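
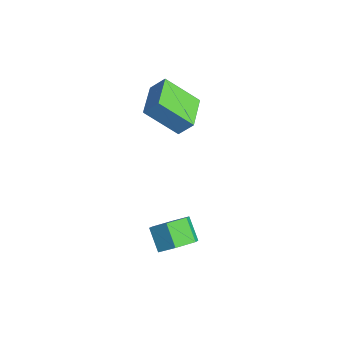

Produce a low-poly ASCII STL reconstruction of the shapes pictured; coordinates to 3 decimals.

solid 
facet normal 0.768 -0.006 -0.640
outer loop
vertex 3.525 -1.201 -2.437
vertex 2.921 -0.794 -3.166
vertex 3.452 -0.178 -2.534
endloop
endfacet
facet normal 0.636 0.118 0.763
outer loop
vertex 3.525 -1.201 -2.437
vertex 3.452 -0.178 -2.534
vertex 2.503 -1.193 -1.586
endloop
endfacet
facet normal 0.636 0.118 0.763
outer loop
vertex 2.503 -1.193 -1.586
vertex 3.452 -0.178 -2.534
vertex 2.43 -0.17 -1.683
endloop
endfacet
facet normal -0.768 0.006 0.640
outer loop
vertex 2.503 -1.193 -1.586
vertex 2.43 -0.17 -1.683
vertex 1.899 -0.786 -2.314
endloop
endfacet
facet normal 0.769 -0.007 -0.640
outer loop
vertex 3.452 -0.178 -2.534
vertex 2.921 -0.794 -3.166
vertex 2.849 0.229 -3.263
endloop
endfacet
facet normal 0.257 0.919 0.300
outer loop
vertex 3.452 -0.178 -2.534
vertex 2.849 0.229 -3.263
vertex 2.43 -0.17 -1.683
endloop
endfacet
facet normal 0.257 0.918 0.300
outer loop
vertex 2.43 -0.17 -1.683
vertex 2.849 0.229 -3.263
vertex 1.827 0.237 -2.411
endloop
endfacet
facet normal -0.768 0.007 0.640
outer loop
vertex 2.43 -0.17 -1.683
vertex 1.827 0.237 -2.411
vertex 1.899 -0.786 -2.314
endloop
endfacet
facet normal 0.768 -0.007 -0.641
outer loop
vertex 2.849 0.229 -3.263
vertex 2.921 -0.794 -3.166
vertex 2.317 -0.387 -3.894
endloop
endfacet
facet normal -0.379 0.801 -0.463
outer loop
vertex 2.849 0.229 -3.263
vertex 2.317 -0.387 -3.894
vertex 1.827 0.237 -2.411
endloop
endfacet
facet normal -0.379 0.802 -0.462
outer loop
vertex 1.827 0.237 -2.411
vertex 2.317 -0.387 -3.894
vertex 1.295 -0.379 -3.043
endloop
endfacet
facet normal -0.768 0.007 0.640
outer loop
vertex 1.827 0.237 -2.411
vertex 1.295 -0.379 -3.043
vertex 1.899 -0.786 -2.314
endloop
endfacet
facet normal 0.768 -0.006 -0.640
outer loop
vertex 2.317 -0.387 -3.894
vertex 2.921 -0.794 -3.166
vertex 2.39 -1.41 -3.797
endloop
endfacet
facet normal -0.636 -0.118 -0.763
outer loop
vertex 2.317 -0.387 -3.894
vertex 2.39 -1.41 -3.797
vertex 1.295 -0.379 -3.043
endloop
endfacet
facet normal -0.636 -0.118 -0.763
outer loop
vertex 1.295 -0.379 -3.043
vertex 2.39 -1.41 -3.797
vertex 1.368 -1.402 -2.946
endloop
endfacet
facet normal -0.768 0.006 0.640
outer loop
vertex 1.295 -0.379 -3.043
vertex 1.368 -1.402 -2.946
vertex 1.899 -0.786 -2.314
endloop
endfacet
facet normal 0.768 -0.007 -0.640
outer loop
vertex 2.39 -1.41 -3.797
vertex 2.921 -0.794 -3.166
vertex 2.993 -1.817 -3.069
endloop
endfacet
facet normal -0.257 -0.918 -0.300
outer loop
vertex 2.39 -1.41 -3.797
vertex 2.993 -1.817 -3.069
vertex 1.368 -1.402 -2.946
endloop
endfacet
facet normal -0.257 -0.919 -0.300
outer loop
vertex 1.368 -1.402 -2.946
vertex 2.993 -1.817 -3.069
vertex 1.971 -1.809 -2.217
endloop
endfacet
facet normal -0.769 0.007 0.640
outer loop
vertex 1.368 -1.402 -2.946
vertex 1.971 -1.809 -2.217
vertex 1.899 -0.786 -2.314
endloop
endfacet
facet normal 0.768 -0.007 -0.640
outer loop
vertex 2.993 -1.817 -3.069
vertex 2.921 -0.794 -3.166
vertex 3.525 -1.201 -2.437
endloop
endfacet
facet normal 0.379 -0.802 0.462
outer loop
vertex 2.993 -1.817 -3.069
vertex 3.525 -1.201 -2.437
vertex 1.971 -1.809 -2.217
endloop
endfacet
facet normal 0.379 -0.801 0.463
outer loop
vertex 1.971 -1.809 -2.217
vertex 3.525 -1.201 -2.437
vertex 2.503 -1.193 -1.586
endloop
endfacet
facet normal -0.768 0.007 0.641
outer loop
vertex 1.971 -1.809 -2.217
vertex 2.503 -1.193 -1.586
vertex 1.899 -0.786 -2.314
endloop
endfacet
facet normal -0.838 0.546 0.013
outer loop
vertex -2.555 0.983 3.775
vertex -1.684 2.352 2.364
vertex -2.951 0.395 2.96
endloop
endfacet
facet normal -0.405 -0.637 0.656
outer loop
vertex -1.376 -0.632 2.936
vertex -2.555 0.983 3.775
vertex -2.951 0.395 2.96
endloop
endfacet
facet normal -0.838 0.546 0.013
outer loop
vertex -2.951 0.395 2.96
vertex -1.684 2.352 2.364
vertex -2.08 1.764 1.549
endloop
endfacet
facet normal -0.367 -0.544 -0.754
outer loop
vertex -2.08 1.764 1.549
vertex -1.376 -0.632 2.936
vertex -2.951 0.395 2.96
endloop
endfacet
facet normal 0.367 0.544 0.754
outer loop
vertex -2.555 0.983 3.775
vertex -0.109 1.325 2.34
vertex -1.684 2.352 2.364
endloop
endfacet
facet normal -0.405 -0.637 0.656
outer loop
vertex -0.98 -0.044 3.751
vertex -2.555 0.983 3.775
vertex -1.376 -0.632 2.936
endloop
endfacet
facet normal 0.367 0.544 0.754
outer loop
vertex -0.98 -0.044 3.751
vertex -0.109 1.325 2.34
vertex -2.555 0.983 3.775
endloop
endfacet
facet normal 0.405 0.637 -0.656
outer loop
vertex -1.684 2.352 2.364
vertex -0.109 1.325 2.34
vertex -2.08 1.764 1.549
endloop
endfacet
facet normal -0.367 -0.544 -0.754
outer loop
vertex -0.505 0.737 1.525
vertex -1.376 -0.632 2.936
vertex -2.08 1.764 1.549
endloop
endfacet
facet normal 0.405 0.637 -0.656
outer loop
vertex -2.08 1.764 1.549
vertex -0.109 1.325 2.34
vertex -0.505 0.737 1.525
endloop
endfacet
facet normal 0.838 -0.546 -0.013
outer loop
vertex -0.505 0.737 1.525
vertex -0.98 -0.044 3.751
vertex -1.376 -0.632 2.936
endloop
endfacet
facet normal 0.838 -0.546 -0.013
outer loop
vertex -0.109 1.325 2.34
vertex -0.98 -0.044 3.751
vertex -0.505 0.737 1.525
endloop
endfacet

endsolid


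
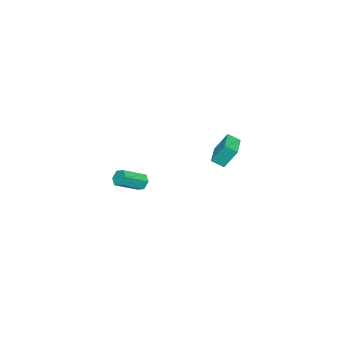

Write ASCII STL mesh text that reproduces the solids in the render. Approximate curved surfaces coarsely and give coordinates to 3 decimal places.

solid 
facet normal -0.739 0.504 -0.447
outer loop
vertex -0.58 -3.233 -2.399
vertex -0.991 -3.567 -2.096
vertex -0.783 -3.047 -1.854
endloop
endfacet
facet normal 0.585 0.809 -0.058
outer loop
vertex -0.58 -3.233 -2.399
vertex -0.783 -3.047 -1.854
vertex 0.662 -4.078 -1.646
endloop
endfacet
facet normal 0.585 0.809 -0.057
outer loop
vertex 0.662 -4.078 -1.646
vertex -0.783 -3.047 -1.854
vertex 0.459 -3.893 -1.102
endloop
endfacet
facet normal 0.739 -0.504 0.447
outer loop
vertex 0.662 -4.078 -1.646
vertex 0.459 -3.893 -1.102
vertex 0.251 -4.413 -1.344
endloop
endfacet
facet normal -0.739 0.504 -0.448
outer loop
vertex -0.783 -3.047 -1.854
vertex -0.991 -3.567 -2.096
vertex -1.194 -3.381 -1.552
endloop
endfacet
facet normal 0.004 0.668 0.744
outer loop
vertex -0.783 -3.047 -1.854
vertex -1.194 -3.381 -1.552
vertex 0.459 -3.893 -1.102
endloop
endfacet
facet normal 0.004 0.668 0.744
outer loop
vertex 0.459 -3.893 -1.102
vertex -1.194 -3.381 -1.552
vertex 0.048 -4.227 -0.8
endloop
endfacet
facet normal 0.739 -0.504 0.448
outer loop
vertex 0.459 -3.893 -1.102
vertex 0.048 -4.227 -0.8
vertex 0.251 -4.413 -1.344
endloop
endfacet
facet normal -0.739 0.503 -0.448
outer loop
vertex -1.194 -3.381 -1.552
vertex -0.991 -3.567 -2.096
vertex -1.402 -3.902 -1.794
endloop
endfacet
facet normal -0.581 -0.140 0.802
outer loop
vertex -1.194 -3.381 -1.552
vertex -1.402 -3.902 -1.794
vertex 0.048 -4.227 -0.8
endloop
endfacet
facet normal -0.581 -0.139 0.802
outer loop
vertex 0.048 -4.227 -0.8
vertex -1.402 -3.902 -1.794
vertex -0.16 -4.747 -1.041
endloop
endfacet
facet normal 0.739 -0.503 0.448
outer loop
vertex 0.048 -4.227 -0.8
vertex -0.16 -4.747 -1.041
vertex 0.251 -4.413 -1.344
endloop
endfacet
facet normal -0.739 0.504 -0.447
outer loop
vertex -1.402 -3.902 -1.794
vertex -0.991 -3.567 -2.096
vertex -1.199 -4.087 -2.338
endloop
endfacet
facet normal -0.585 -0.809 0.057
outer loop
vertex -1.402 -3.902 -1.794
vertex -1.199 -4.087 -2.338
vertex -0.16 -4.747 -1.041
endloop
endfacet
facet normal -0.586 -0.808 0.058
outer loop
vertex -0.16 -4.747 -1.041
vertex -1.199 -4.087 -2.338
vertex 0.043 -4.933 -1.586
endloop
endfacet
facet normal 0.739 -0.504 0.447
outer loop
vertex -0.16 -4.747 -1.041
vertex 0.043 -4.933 -1.586
vertex 0.251 -4.413 -1.344
endloop
endfacet
facet normal -0.739 0.504 -0.448
outer loop
vertex -1.199 -4.087 -2.338
vertex -0.991 -3.567 -2.096
vertex -0.788 -3.753 -2.64
endloop
endfacet
facet normal -0.004 -0.668 -0.744
outer loop
vertex -1.199 -4.087 -2.338
vertex -0.788 -3.753 -2.64
vertex 0.043 -4.933 -1.586
endloop
endfacet
facet normal -0.004 -0.668 -0.744
outer loop
vertex 0.043 -4.933 -1.586
vertex -0.788 -3.753 -2.64
vertex 0.454 -4.599 -1.888
endloop
endfacet
facet normal 0.739 -0.504 0.448
outer loop
vertex 0.043 -4.933 -1.586
vertex 0.454 -4.599 -1.888
vertex 0.251 -4.413 -1.344
endloop
endfacet
facet normal -0.739 0.503 -0.448
outer loop
vertex -0.788 -3.753 -2.64
vertex -0.991 -3.567 -2.096
vertex -0.58 -3.233 -2.399
endloop
endfacet
facet normal 0.581 0.139 -0.802
outer loop
vertex -0.788 -3.753 -2.64
vertex -0.58 -3.233 -2.399
vertex 0.454 -4.599 -1.888
endloop
endfacet
facet normal 0.581 0.140 -0.802
outer loop
vertex 0.454 -4.599 -1.888
vertex -0.58 -3.233 -2.399
vertex 0.662 -4.078 -1.646
endloop
endfacet
facet normal 0.739 -0.503 0.448
outer loop
vertex 0.454 -4.599 -1.888
vertex 0.662 -4.078 -1.646
vertex 0.251 -4.413 -1.344
endloop
endfacet
facet normal -0.954 -0.301 0.004
outer loop
vertex 2.481 2.37 3.23
vertex 2.276 3.036 4.362
vertex 2.272 3.027 2.805
endloop
endfacet
facet normal 0.155 -0.501 -0.851
outer loop
vertex 4.104 3.604 2.798
vertex 2.481 2.37 3.23
vertex 2.272 3.027 2.805
endloop
endfacet
facet normal -0.954 -0.300 0.004
outer loop
vertex 2.272 3.027 2.805
vertex 2.276 3.036 4.362
vertex 2.067 3.694 3.938
endloop
endfacet
facet normal -0.258 0.812 -0.524
outer loop
vertex 2.067 3.694 3.938
vertex 4.104 3.604 2.798
vertex 2.272 3.027 2.805
endloop
endfacet
facet normal 0.258 -0.812 0.524
outer loop
vertex 2.481 2.37 3.23
vertex 4.108 3.613 4.355
vertex 2.276 3.036 4.362
endloop
endfacet
facet normal 0.154 -0.500 -0.852
outer loop
vertex 4.313 2.946 3.222
vertex 2.481 2.37 3.23
vertex 4.104 3.604 2.798
endloop
endfacet
facet normal 0.257 -0.812 0.524
outer loop
vertex 4.313 2.946 3.222
vertex 4.108 3.613 4.355
vertex 2.481 2.37 3.23
endloop
endfacet
facet normal -0.154 0.500 0.852
outer loop
vertex 2.276 3.036 4.362
vertex 4.108 3.613 4.355
vertex 2.067 3.694 3.938
endloop
endfacet
facet normal -0.258 0.812 -0.524
outer loop
vertex 3.899 4.27 3.93
vertex 4.104 3.604 2.798
vertex 2.067 3.694 3.938
endloop
endfacet
facet normal -0.154 0.502 0.851
outer loop
vertex 2.067 3.694 3.938
vertex 4.108 3.613 4.355
vertex 3.899 4.27 3.93
endloop
endfacet
facet normal 0.954 0.300 -0.004
outer loop
vertex 3.899 4.27 3.93
vertex 4.313 2.946 3.222
vertex 4.104 3.604 2.798
endloop
endfacet
facet normal 0.954 0.301 -0.004
outer loop
vertex 4.108 3.613 4.355
vertex 4.313 2.946 3.222
vertex 3.899 4.27 3.93
endloop
endfacet

endsolid


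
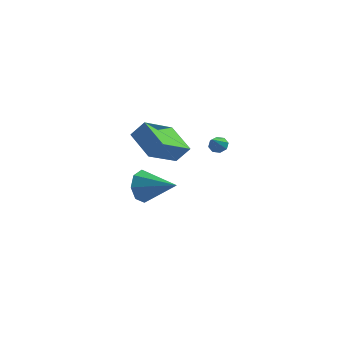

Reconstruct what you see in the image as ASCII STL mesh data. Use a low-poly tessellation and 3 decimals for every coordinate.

solid 
facet normal 0.088 0.751 -0.654
outer loop
vertex 1.89 -0.607 1.553
vertex 1.43 -0.434 1.69
vertex 1.908 -0.352 1.848
endloop
endfacet
facet normal 0.890 -0.371 0.266
outer loop
vertex 1.89 -0.607 1.553
vertex 1.908 -0.352 1.848
vertex 1.33 -1.306 2.45
endloop
endfacet
facet normal 0.088 0.750 -0.655
outer loop
vertex 1.908 -0.352 1.848
vertex 1.43 -0.434 1.69
vertex 1.646 -0.145 2.05
endloop
endfacet
facet normal 0.649 0.084 0.756
outer loop
vertex 1.908 -0.352 1.848
vertex 1.646 -0.145 2.05
vertex 1.33 -1.306 2.45
endloop
endfacet
facet normal 0.085 0.751 -0.654
outer loop
vertex 1.646 -0.145 2.05
vertex 1.43 -0.434 1.69
vertex 1.258 -0.108 2.042
endloop
endfacet
facet normal 0.011 0.323 0.946
outer loop
vertex 1.646 -0.145 2.05
vertex 1.258 -0.108 2.042
vertex 1.33 -1.306 2.45
endloop
endfacet
facet normal 0.085 0.751 -0.654
outer loop
vertex 1.258 -0.108 2.042
vertex 1.43 -0.434 1.69
vertex 0.97 -0.262 1.828
endloop
endfacet
facet normal -0.653 0.209 0.728
outer loop
vertex 1.258 -0.108 2.042
vertex 0.97 -0.262 1.828
vertex 1.33 -1.306 2.45
endloop
endfacet
facet normal 0.085 0.751 -0.655
outer loop
vertex 0.97 -0.262 1.828
vertex 1.43 -0.434 1.69
vertex 0.952 -0.517 1.533
endloop
endfacet
facet normal -0.954 -0.194 0.226
outer loop
vertex 0.97 -0.262 1.828
vertex 0.952 -0.517 1.533
vertex 1.33 -1.306 2.45
endloop
endfacet
facet normal 0.085 0.750 -0.655
outer loop
vertex 0.952 -0.517 1.533
vertex 1.43 -0.434 1.69
vertex 1.214 -0.724 1.33
endloop
endfacet
facet normal -0.715 -0.648 -0.263
outer loop
vertex 0.952 -0.517 1.533
vertex 1.214 -0.724 1.33
vertex 1.33 -1.306 2.45
endloop
endfacet
facet normal 0.085 0.750 -0.656
outer loop
vertex 1.214 -0.724 1.33
vertex 1.43 -0.434 1.69
vertex 1.602 -0.761 1.338
endloop
endfacet
facet normal -0.075 -0.888 -0.454
outer loop
vertex 1.214 -0.724 1.33
vertex 1.602 -0.761 1.338
vertex 1.33 -1.306 2.45
endloop
endfacet
facet normal 0.087 0.751 -0.655
outer loop
vertex 1.602 -0.761 1.338
vertex 1.43 -0.434 1.69
vertex 1.89 -0.607 1.553
endloop
endfacet
facet normal 0.589 -0.773 -0.235
outer loop
vertex 1.602 -0.761 1.338
vertex 1.89 -0.607 1.553
vertex 1.33 -1.306 2.45
endloop
endfacet
facet normal -0.611 -0.139 -0.779
outer loop
vertex -2.558 -1.774 2.476
vertex -1.674 -0.12 1.488
vertex -1.326 -2.89 1.71
endloop
endfacet
facet normal -0.417 -0.780 0.466
outer loop
vertex -0.666 -2.74 2.552
vertex -2.558 -1.774 2.476
vertex -1.326 -2.89 1.71
endloop
endfacet
facet normal -0.611 -0.139 -0.779
outer loop
vertex -1.326 -2.89 1.71
vertex -1.674 -0.12 1.488
vertex -0.442 -1.236 0.722
endloop
endfacet
facet normal 0.673 -0.610 -0.419
outer loop
vertex -0.442 -1.236 0.722
vertex -0.666 -2.74 2.552
vertex -1.326 -2.89 1.71
endloop
endfacet
facet normal -0.673 0.610 0.419
outer loop
vertex -2.558 -1.774 2.476
vertex -1.014 0.03 2.33
vertex -1.674 -0.12 1.488
endloop
endfacet
facet normal -0.417 -0.780 0.466
outer loop
vertex -1.898 -1.624 3.318
vertex -2.558 -1.774 2.476
vertex -0.666 -2.74 2.552
endloop
endfacet
facet normal -0.673 0.610 0.419
outer loop
vertex -1.898 -1.624 3.318
vertex -1.014 0.03 2.33
vertex -2.558 -1.774 2.476
endloop
endfacet
facet normal 0.417 0.780 -0.466
outer loop
vertex -1.674 -0.12 1.488
vertex -1.014 0.03 2.33
vertex -0.442 -1.236 0.722
endloop
endfacet
facet normal 0.673 -0.610 -0.419
outer loop
vertex 0.218 -1.086 1.564
vertex -0.666 -2.74 2.552
vertex -0.442 -1.236 0.722
endloop
endfacet
facet normal 0.417 0.780 -0.466
outer loop
vertex -0.442 -1.236 0.722
vertex -1.014 0.03 2.33
vertex 0.218 -1.086 1.564
endloop
endfacet
facet normal 0.611 0.139 0.779
outer loop
vertex 0.218 -1.086 1.564
vertex -1.898 -1.624 3.318
vertex -0.666 -2.74 2.552
endloop
endfacet
facet normal 0.611 0.139 0.779
outer loop
vertex -1.014 0.03 2.33
vertex -1.898 -1.624 3.318
vertex 0.218 -1.086 1.564
endloop
endfacet
facet normal -0.925 0.248 -0.289
outer loop
vertex -3.243 4.082 -4.916
vertex -3.636 3.7 -3.986
vertex -3.273 4.659 -4.326
endloop
endfacet
facet normal 0.738 0.501 -0.453
outer loop
vertex -3.243 4.082 -4.916
vertex -3.273 4.659 -4.326
vertex -1.684 3.18 -3.374
endloop
endfacet
facet normal -0.925 0.247 -0.289
outer loop
vertex -3.273 4.659 -4.326
vertex -3.636 3.7 -3.986
vertex -3.516 4.675 -3.536
endloop
endfacet
facet normal 0.613 0.771 0.173
outer loop
vertex -3.273 4.659 -4.326
vertex -3.516 4.675 -3.536
vertex -1.684 3.18 -3.374
endloop
endfacet
facet normal -0.925 0.247 -0.289
outer loop
vertex -3.516 4.675 -3.536
vertex -3.636 3.7 -3.986
vertex -3.829 4.12 -3.009
endloop
endfacet
facet normal 0.362 0.527 0.769
outer loop
vertex -3.516 4.675 -3.536
vertex -3.829 4.12 -3.009
vertex -1.684 3.18 -3.374
endloop
endfacet
facet normal -0.925 0.248 -0.289
outer loop
vertex -3.829 4.12 -3.009
vertex -3.636 3.7 -3.986
vertex -4.029 3.319 -3.055
endloop
endfacet
facet normal 0.129 -0.089 0.988
outer loop
vertex -3.829 4.12 -3.009
vertex -4.029 3.319 -3.055
vertex -1.684 3.18 -3.374
endloop
endfacet
facet normal -0.925 0.246 -0.290
outer loop
vertex -4.029 3.319 -3.055
vertex -3.636 3.7 -3.986
vertex -3.998 2.741 -3.645
endloop
endfacet
facet normal 0.053 -0.712 0.700
outer loop
vertex -4.029 3.319 -3.055
vertex -3.998 2.741 -3.645
vertex -1.684 3.18 -3.374
endloop
endfacet
facet normal -0.925 0.246 -0.289
outer loop
vertex -3.998 2.741 -3.645
vertex -3.636 3.7 -3.986
vertex -3.755 2.726 -4.435
endloop
endfacet
facet normal 0.178 -0.981 0.073
outer loop
vertex -3.998 2.741 -3.645
vertex -3.755 2.726 -4.435
vertex -1.684 3.18 -3.374
endloop
endfacet
facet normal -0.925 0.247 -0.290
outer loop
vertex -3.755 2.726 -4.435
vertex -3.636 3.7 -3.986
vertex -3.442 3.281 -4.962
endloop
endfacet
facet normal 0.429 -0.737 -0.522
outer loop
vertex -3.755 2.726 -4.435
vertex -3.442 3.281 -4.962
vertex -1.684 3.18 -3.374
endloop
endfacet
facet normal -0.925 0.246 -0.290
outer loop
vertex -3.442 3.281 -4.962
vertex -3.636 3.7 -3.986
vertex -3.243 4.082 -4.916
endloop
endfacet
facet normal 0.661 -0.122 -0.740
outer loop
vertex -3.442 3.281 -4.962
vertex -3.243 4.082 -4.916
vertex -1.684 3.18 -3.374
endloop
endfacet

endsolid


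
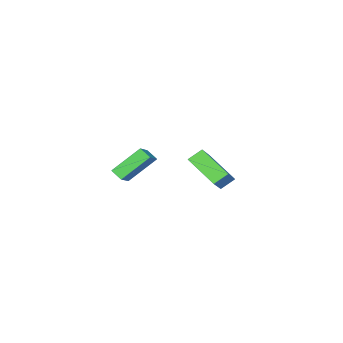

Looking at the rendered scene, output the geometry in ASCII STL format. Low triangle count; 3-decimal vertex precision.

solid 
facet normal -0.652 -0.433 -0.623
outer loop
vertex -2.174 1.982 2.426
vertex -2.884 2.26 2.976
vertex -2.314 3.719 1.365
endloop
endfacet
facet normal 0.755 -0.296 -0.585
outer loop
vertex -1.016 4.58 2.604
vertex -2.174 1.982 2.426
vertex -2.314 3.719 1.365
endloop
endfacet
facet normal -0.652 -0.433 -0.623
outer loop
vertex -2.314 3.719 1.365
vertex -2.884 2.26 2.976
vertex -3.024 3.997 1.915
endloop
endfacet
facet normal -0.069 0.852 -0.520
outer loop
vertex -3.024 3.997 1.915
vertex -1.016 4.58 2.604
vertex -2.314 3.719 1.365
endloop
endfacet
facet normal 0.069 -0.852 0.520
outer loop
vertex -2.174 1.982 2.426
vertex -1.586 3.121 4.215
vertex -2.884 2.26 2.976
endloop
endfacet
facet normal 0.755 -0.296 -0.585
outer loop
vertex -0.876 2.843 3.665
vertex -2.174 1.982 2.426
vertex -1.016 4.58 2.604
endloop
endfacet
facet normal 0.069 -0.852 0.520
outer loop
vertex -0.876 2.843 3.665
vertex -1.586 3.121 4.215
vertex -2.174 1.982 2.426
endloop
endfacet
facet normal -0.755 0.296 0.585
outer loop
vertex -2.884 2.26 2.976
vertex -1.586 3.121 4.215
vertex -3.024 3.997 1.915
endloop
endfacet
facet normal -0.069 0.852 -0.520
outer loop
vertex -1.726 4.858 3.154
vertex -1.016 4.58 2.604
vertex -3.024 3.997 1.915
endloop
endfacet
facet normal -0.755 0.296 0.585
outer loop
vertex -3.024 3.997 1.915
vertex -1.586 3.121 4.215
vertex -1.726 4.858 3.154
endloop
endfacet
facet normal 0.652 0.433 0.623
outer loop
vertex -1.726 4.858 3.154
vertex -0.876 2.843 3.665
vertex -1.016 4.58 2.604
endloop
endfacet
facet normal 0.652 0.433 0.623
outer loop
vertex -1.586 3.121 4.215
vertex -0.876 2.843 3.665
vertex -1.726 4.858 3.154
endloop
endfacet
facet normal -0.736 -0.397 -0.548
outer loop
vertex -1.908 -3.694 -0.416
vertex -3.331 -3.017 1.003
vertex -1.982 -2.997 -0.822
endloop
endfacet
facet normal 0.671 -0.319 -0.670
outer loop
vertex -1.069 -2.503 -0.143
vertex -1.908 -3.694 -0.416
vertex -1.982 -2.997 -0.822
endloop
endfacet
facet normal -0.736 -0.398 -0.548
outer loop
vertex -1.982 -2.997 -0.822
vertex -3.331 -3.017 1.003
vertex -3.405 -2.32 0.596
endloop
endfacet
facet normal -0.092 0.860 -0.502
outer loop
vertex -3.405 -2.32 0.596
vertex -1.069 -2.503 -0.143
vertex -1.982 -2.997 -0.822
endloop
endfacet
facet normal 0.092 -0.860 0.502
outer loop
vertex -1.908 -3.694 -0.416
vertex -2.418 -2.523 1.682
vertex -3.331 -3.017 1.003
endloop
endfacet
facet normal 0.671 -0.319 -0.669
outer loop
vertex -0.995 -3.2 0.264
vertex -1.908 -3.694 -0.416
vertex -1.069 -2.503 -0.143
endloop
endfacet
facet normal 0.091 -0.860 0.502
outer loop
vertex -0.995 -3.2 0.264
vertex -2.418 -2.523 1.682
vertex -1.908 -3.694 -0.416
endloop
endfacet
facet normal -0.671 0.320 0.669
outer loop
vertex -3.331 -3.017 1.003
vertex -2.418 -2.523 1.682
vertex -3.405 -2.32 0.596
endloop
endfacet
facet normal -0.091 0.860 -0.502
outer loop
vertex -2.492 -1.826 1.276
vertex -1.069 -2.503 -0.143
vertex -3.405 -2.32 0.596
endloop
endfacet
facet normal -0.671 0.319 0.669
outer loop
vertex -3.405 -2.32 0.596
vertex -2.418 -2.523 1.682
vertex -2.492 -1.826 1.276
endloop
endfacet
facet normal 0.736 0.398 0.548
outer loop
vertex -2.492 -1.826 1.276
vertex -0.995 -3.2 0.264
vertex -1.069 -2.503 -0.143
endloop
endfacet
facet normal 0.736 0.398 0.548
outer loop
vertex -2.418 -2.523 1.682
vertex -0.995 -3.2 0.264
vertex -2.492 -1.826 1.276
endloop
endfacet

endsolid


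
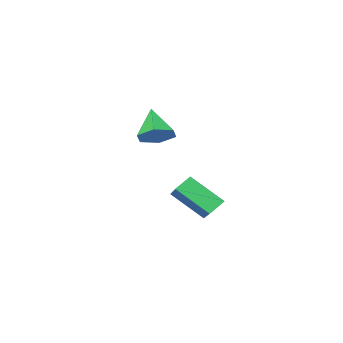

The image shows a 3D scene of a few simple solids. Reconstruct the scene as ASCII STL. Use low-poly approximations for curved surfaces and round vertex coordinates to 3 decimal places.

solid 
facet normal -0.793 0.004 0.609
outer loop
vertex -2.521 1.12 -3.497
vertex -1.704 2.822 -2.446
vertex -3.438 2.303 -4.699
endloop
endfacet
facet normal -0.379 -0.788 -0.486
outer loop
vertex -2.716 2.298 -5.254
vertex -2.521 1.12 -3.497
vertex -3.438 2.303 -4.699
endloop
endfacet
facet normal -0.793 0.005 0.609
outer loop
vertex -3.438 2.303 -4.699
vertex -1.704 2.822 -2.446
vertex -2.621 4.004 -3.649
endloop
endfacet
facet normal -0.477 0.616 -0.627
outer loop
vertex -2.621 4.004 -3.649
vertex -2.716 2.298 -5.254
vertex -3.438 2.303 -4.699
endloop
endfacet
facet normal 0.477 -0.616 0.627
outer loop
vertex -2.521 1.12 -3.497
vertex -0.982 2.817 -3.001
vertex -1.704 2.822 -2.446
endloop
endfacet
facet normal -0.378 -0.788 -0.486
outer loop
vertex -1.799 1.116 -4.051
vertex -2.521 1.12 -3.497
vertex -2.716 2.298 -5.254
endloop
endfacet
facet normal 0.477 -0.616 0.627
outer loop
vertex -1.799 1.116 -4.051
vertex -0.982 2.817 -3.001
vertex -2.521 1.12 -3.497
endloop
endfacet
facet normal 0.379 0.788 0.486
outer loop
vertex -1.704 2.822 -2.446
vertex -0.982 2.817 -3.001
vertex -2.621 4.004 -3.649
endloop
endfacet
facet normal -0.477 0.616 -0.627
outer loop
vertex -1.899 4.0 -4.203
vertex -2.716 2.298 -5.254
vertex -2.621 4.004 -3.649
endloop
endfacet
facet normal 0.378 0.788 0.487
outer loop
vertex -2.621 4.004 -3.649
vertex -0.982 2.817 -3.001
vertex -1.899 4.0 -4.203
endloop
endfacet
facet normal 0.793 -0.005 -0.609
outer loop
vertex -1.899 4.0 -4.203
vertex -1.799 1.116 -4.051
vertex -2.716 2.298 -5.254
endloop
endfacet
facet normal 0.793 -0.005 -0.609
outer loop
vertex -0.982 2.817 -3.001
vertex -1.799 1.116 -4.051
vertex -1.899 4.0 -4.203
endloop
endfacet
facet normal 0.245 0.664 -0.707
outer loop
vertex 0.822 3.039 0.077
vertex 0.414 3.648 0.508
vertex 1.238 3.502 0.656
endloop
endfacet
facet normal 0.657 -0.744 0.123
outer loop
vertex 0.822 3.039 0.077
vertex 1.238 3.502 0.656
vertex 0.026 2.592 1.632
endloop
endfacet
facet normal 0.245 0.663 -0.707
outer loop
vertex 1.238 3.502 0.656
vertex 0.414 3.648 0.508
vertex 0.83 4.111 1.086
endloop
endfacet
facet normal 0.662 -0.083 0.745
outer loop
vertex 1.238 3.502 0.656
vertex 0.83 4.111 1.086
vertex 0.026 2.592 1.632
endloop
endfacet
facet normal 0.244 0.664 -0.707
outer loop
vertex 0.83 4.111 1.086
vertex 0.414 3.648 0.508
vertex 0.005 4.256 0.938
endloop
endfacet
facet normal -0.098 0.382 0.919
outer loop
vertex 0.83 4.111 1.086
vertex 0.005 4.256 0.938
vertex 0.026 2.592 1.632
endloop
endfacet
facet normal 0.244 0.664 -0.707
outer loop
vertex 0.005 4.256 0.938
vertex 0.414 3.648 0.508
vertex -0.411 3.793 0.36
endloop
endfacet
facet normal -0.862 0.186 0.472
outer loop
vertex 0.005 4.256 0.938
vertex -0.411 3.793 0.36
vertex 0.026 2.592 1.632
endloop
endfacet
facet normal 0.244 0.664 -0.707
outer loop
vertex -0.411 3.793 0.36
vertex 0.414 3.648 0.508
vertex -0.002 3.184 -0.071
endloop
endfacet
facet normal -0.867 -0.475 -0.151
outer loop
vertex -0.411 3.793 0.36
vertex -0.002 3.184 -0.071
vertex 0.026 2.592 1.632
endloop
endfacet
facet normal 0.244 0.664 -0.707
outer loop
vertex -0.002 3.184 -0.071
vertex 0.414 3.648 0.508
vertex 0.822 3.039 0.077
endloop
endfacet
facet normal -0.107 -0.940 -0.325
outer loop
vertex -0.002 3.184 -0.071
vertex 0.822 3.039 0.077
vertex 0.026 2.592 1.632
endloop
endfacet

endsolid


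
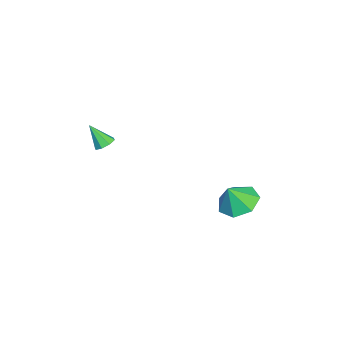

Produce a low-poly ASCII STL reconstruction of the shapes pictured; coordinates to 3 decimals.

solid 
facet normal 0.066 0.564 -0.823
outer loop
vertex 2.157 -3.751 2.412
vertex 1.725 -3.442 2.589
vertex 2.281 -3.418 2.65
endloop
endfacet
facet normal 0.867 -0.460 0.193
outer loop
vertex 2.157 -3.751 2.412
vertex 2.281 -3.418 2.65
vertex 1.635 -4.198 3.691
endloop
endfacet
facet normal 0.066 0.564 -0.823
outer loop
vertex 2.281 -3.418 2.65
vertex 1.725 -3.442 2.589
vertex 2.08 -3.098 2.853
endloop
endfacet
facet normal 0.797 0.127 0.590
outer loop
vertex 2.281 -3.418 2.65
vertex 2.08 -3.098 2.853
vertex 1.635 -4.198 3.691
endloop
endfacet
facet normal 0.066 0.564 -0.823
outer loop
vertex 2.08 -3.098 2.853
vertex 1.725 -3.442 2.589
vertex 1.67 -2.98 2.901
endloop
endfacet
facet normal 0.246 0.522 0.816
outer loop
vertex 2.08 -3.098 2.853
vertex 1.67 -2.98 2.901
vertex 1.635 -4.198 3.691
endloop
endfacet
facet normal 0.067 0.564 -0.823
outer loop
vertex 1.67 -2.98 2.901
vertex 1.725 -3.442 2.589
vertex 1.293 -3.132 2.766
endloop
endfacet
facet normal -0.462 0.492 0.738
outer loop
vertex 1.67 -2.98 2.901
vertex 1.293 -3.132 2.766
vertex 1.635 -4.198 3.691
endloop
endfacet
facet normal 0.067 0.564 -0.823
outer loop
vertex 1.293 -3.132 2.766
vertex 1.725 -3.442 2.589
vertex 1.169 -3.466 2.527
endloop
endfacet
facet normal -0.915 0.054 0.400
outer loop
vertex 1.293 -3.132 2.766
vertex 1.169 -3.466 2.527
vertex 1.635 -4.198 3.691
endloop
endfacet
facet normal 0.067 0.565 -0.822
outer loop
vertex 1.169 -3.466 2.527
vertex 1.725 -3.442 2.589
vertex 1.37 -3.785 2.324
endloop
endfacet
facet normal -0.845 -0.534 0.002
outer loop
vertex 1.169 -3.466 2.527
vertex 1.37 -3.785 2.324
vertex 1.635 -4.198 3.691
endloop
endfacet
facet normal 0.067 0.566 -0.822
outer loop
vertex 1.37 -3.785 2.324
vertex 1.725 -3.442 2.589
vertex 1.779 -3.903 2.276
endloop
endfacet
facet normal -0.294 -0.929 -0.224
outer loop
vertex 1.37 -3.785 2.324
vertex 1.779 -3.903 2.276
vertex 1.635 -4.198 3.691
endloop
endfacet
facet normal 0.068 0.566 -0.822
outer loop
vertex 1.779 -3.903 2.276
vertex 1.725 -3.442 2.589
vertex 2.157 -3.751 2.412
endloop
endfacet
facet normal 0.414 -0.899 -0.145
outer loop
vertex 1.779 -3.903 2.276
vertex 2.157 -3.751 2.412
vertex 1.635 -4.198 3.691
endloop
endfacet
facet normal -0.359 0.323 -0.876
outer loop
vertex 0.992 3.408 -1.46
vertex 0.239 2.606 -1.447
vertex 0.163 3.625 -1.04
endloop
endfacet
facet normal 0.488 0.547 0.680
outer loop
vertex 0.992 3.408 -1.46
vertex 0.163 3.625 -1.04
vertex 0.721 2.174 -0.273
endloop
endfacet
facet normal -0.359 0.323 -0.876
outer loop
vertex 0.163 3.625 -1.04
vertex 0.239 2.606 -1.447
vertex -0.609 3.075 -0.926
endloop
endfacet
facet normal -0.161 0.412 0.897
outer loop
vertex 0.163 3.625 -1.04
vertex -0.609 3.075 -0.926
vertex 0.721 2.174 -0.273
endloop
endfacet
facet normal -0.360 0.323 -0.876
outer loop
vertex -0.609 3.075 -0.926
vertex 0.239 2.606 -1.447
vertex -0.742 2.172 -1.204
endloop
endfacet
facet normal -0.528 -0.178 0.830
outer loop
vertex -0.609 3.075 -0.926
vertex -0.742 2.172 -1.204
vertex 0.721 2.174 -0.273
endloop
endfacet
facet normal -0.360 0.322 -0.876
outer loop
vertex -0.742 2.172 -1.204
vertex 0.239 2.606 -1.447
vertex -0.136 1.596 -1.665
endloop
endfacet
facet normal -0.336 -0.778 0.530
outer loop
vertex -0.742 2.172 -1.204
vertex -0.136 1.596 -1.665
vertex 0.721 2.174 -0.273
endloop
endfacet
facet normal -0.360 0.323 -0.875
outer loop
vertex -0.136 1.596 -1.665
vertex 0.239 2.606 -1.447
vertex 0.752 1.781 -1.962
endloop
endfacet
facet normal 0.270 -0.937 0.223
outer loop
vertex -0.136 1.596 -1.665
vertex 0.752 1.781 -1.962
vertex 0.721 2.174 -0.273
endloop
endfacet
facet normal -0.359 0.323 -0.876
outer loop
vertex 0.752 1.781 -1.962
vertex 0.239 2.606 -1.447
vertex 1.254 2.587 -1.87
endloop
endfacet
facet normal 0.833 -0.535 0.140
outer loop
vertex 0.752 1.781 -1.962
vertex 1.254 2.587 -1.87
vertex 0.721 2.174 -0.273
endloop
endfacet
facet normal -0.359 0.323 -0.876
outer loop
vertex 1.254 2.587 -1.87
vertex 0.239 2.606 -1.447
vertex 0.992 3.408 -1.46
endloop
endfacet
facet normal 0.931 0.126 0.343
outer loop
vertex 1.254 2.587 -1.87
vertex 0.992 3.408 -1.46
vertex 0.721 2.174 -0.273
endloop
endfacet

endsolid


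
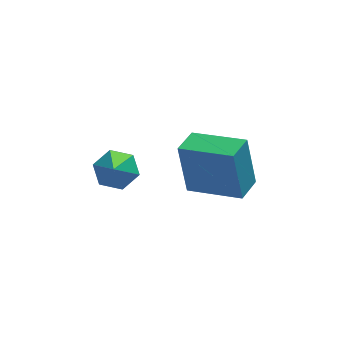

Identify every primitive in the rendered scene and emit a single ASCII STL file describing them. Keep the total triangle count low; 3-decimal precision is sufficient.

solid 
facet normal -0.584 -0.810 0.057
outer loop
vertex 3.205 -0.846 -0.587
vertex 1.625 0.266 -0.974
vertex 3.456 -1.164 -2.525
endloop
endfacet
facet normal 0.802 -0.564 0.196
outer loop
vertex 4.075 -0.306 -2.586
vertex 3.205 -0.846 -0.587
vertex 3.456 -1.164 -2.525
endloop
endfacet
facet normal -0.584 -0.810 0.057
outer loop
vertex 3.456 -1.164 -2.525
vertex 1.625 0.266 -0.974
vertex 1.876 -0.052 -2.912
endloop
endfacet
facet normal 0.127 -0.161 -0.979
outer loop
vertex 1.876 -0.052 -2.912
vertex 4.075 -0.306 -2.586
vertex 3.456 -1.164 -2.525
endloop
endfacet
facet normal -0.127 0.161 0.979
outer loop
vertex 3.205 -0.846 -0.587
vertex 2.244 1.124 -1.035
vertex 1.625 0.266 -0.974
endloop
endfacet
facet normal 0.802 -0.564 0.196
outer loop
vertex 3.824 0.012 -0.648
vertex 3.205 -0.846 -0.587
vertex 4.075 -0.306 -2.586
endloop
endfacet
facet normal -0.127 0.161 0.979
outer loop
vertex 3.824 0.012 -0.648
vertex 2.244 1.124 -1.035
vertex 3.205 -0.846 -0.587
endloop
endfacet
facet normal -0.802 0.564 -0.196
outer loop
vertex 1.625 0.266 -0.974
vertex 2.244 1.124 -1.035
vertex 1.876 -0.052 -2.912
endloop
endfacet
facet normal 0.127 -0.161 -0.979
outer loop
vertex 2.495 0.806 -2.973
vertex 4.075 -0.306 -2.586
vertex 1.876 -0.052 -2.912
endloop
endfacet
facet normal -0.802 0.564 -0.196
outer loop
vertex 1.876 -0.052 -2.912
vertex 2.244 1.124 -1.035
vertex 2.495 0.806 -2.973
endloop
endfacet
facet normal 0.584 0.810 -0.057
outer loop
vertex 2.495 0.806 -2.973
vertex 3.824 0.012 -0.648
vertex 4.075 -0.306 -2.586
endloop
endfacet
facet normal 0.584 0.810 -0.057
outer loop
vertex 2.244 1.124 -1.035
vertex 3.824 0.012 -0.648
vertex 2.495 0.806 -2.973
endloop
endfacet
facet normal 0.136 0.698 -0.703
outer loop
vertex 0.066 -0.608 -0.233
vertex -0.514 -0.884 -0.62
vertex -0.626 -0.347 -0.108
endloop
endfacet
facet normal 0.295 0.359 0.885
outer loop
vertex 0.066 -0.608 -0.233
vertex -0.626 -0.347 -0.108
vertex -0.766 -2.176 0.68
endloop
endfacet
facet normal 0.136 0.698 -0.703
outer loop
vertex -0.626 -0.347 -0.108
vertex -0.514 -0.884 -0.62
vertex -1.206 -0.623 -0.495
endloop
endfacet
facet normal -0.629 0.348 0.695
outer loop
vertex -0.626 -0.347 -0.108
vertex -1.206 -0.623 -0.495
vertex -0.766 -2.176 0.68
endloop
endfacet
facet normal 0.136 0.698 -0.703
outer loop
vertex -1.206 -0.623 -0.495
vertex -0.514 -0.884 -0.62
vertex -1.094 -1.16 -1.007
endloop
endfacet
facet normal -0.969 -0.243 0.042
outer loop
vertex -1.206 -0.623 -0.495
vertex -1.094 -1.16 -1.007
vertex -0.766 -2.176 0.68
endloop
endfacet
facet normal 0.136 0.698 -0.703
outer loop
vertex -1.094 -1.16 -1.007
vertex -0.514 -0.884 -0.62
vertex -0.402 -1.421 -1.132
endloop
endfacet
facet normal -0.386 -0.822 -0.420
outer loop
vertex -1.094 -1.16 -1.007
vertex -0.402 -1.421 -1.132
vertex -0.766 -2.176 0.68
endloop
endfacet
facet normal 0.136 0.698 -0.703
outer loop
vertex -0.402 -1.421 -1.132
vertex -0.514 -0.884 -0.62
vertex 0.178 -1.145 -0.745
endloop
endfacet
facet normal 0.539 -0.811 -0.229
outer loop
vertex -0.402 -1.421 -1.132
vertex 0.178 -1.145 -0.745
vertex -0.766 -2.176 0.68
endloop
endfacet
facet normal 0.136 0.698 -0.703
outer loop
vertex 0.178 -1.145 -0.745
vertex -0.514 -0.884 -0.62
vertex 0.066 -0.608 -0.233
endloop
endfacet
facet normal 0.879 -0.220 0.423
outer loop
vertex 0.178 -1.145 -0.745
vertex 0.066 -0.608 -0.233
vertex -0.766 -2.176 0.68
endloop
endfacet

endsolid


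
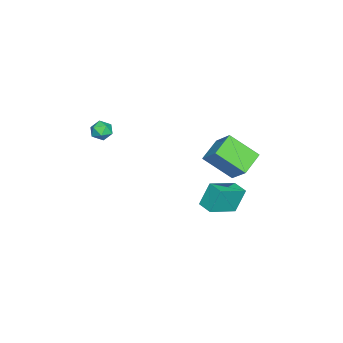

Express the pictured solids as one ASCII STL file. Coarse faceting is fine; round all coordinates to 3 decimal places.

solid 
facet normal -0.580 -0.811 0.070
outer loop
vertex -3.302 1.605 -0.03
vertex -4.707 2.548 -0.751
vertex -2.872 1.178 -1.424
endloop
endfacet
facet normal 0.764 -0.512 0.393
outer loop
vertex -2.333 1.932 -1.489
vertex -3.302 1.605 -0.03
vertex -2.872 1.178 -1.424
endloop
endfacet
facet normal -0.580 -0.811 0.070
outer loop
vertex -2.872 1.178 -1.424
vertex -4.707 2.548 -0.751
vertex -4.278 2.121 -2.145
endloop
endfacet
facet normal 0.282 -0.281 -0.917
outer loop
vertex -4.278 2.121 -2.145
vertex -2.333 1.932 -1.489
vertex -2.872 1.178 -1.424
endloop
endfacet
facet normal -0.282 0.281 0.917
outer loop
vertex -3.302 1.605 -0.03
vertex -4.168 3.302 -0.816
vertex -4.707 2.548 -0.751
endloop
endfacet
facet normal 0.764 -0.513 0.392
outer loop
vertex -2.762 2.359 -0.095
vertex -3.302 1.605 -0.03
vertex -2.333 1.932 -1.489
endloop
endfacet
facet normal -0.282 0.281 0.917
outer loop
vertex -2.762 2.359 -0.095
vertex -4.168 3.302 -0.816
vertex -3.302 1.605 -0.03
endloop
endfacet
facet normal -0.764 0.512 -0.392
outer loop
vertex -4.707 2.548 -0.751
vertex -4.168 3.302 -0.816
vertex -4.278 2.121 -2.145
endloop
endfacet
facet normal 0.282 -0.281 -0.917
outer loop
vertex -3.738 2.875 -2.21
vertex -2.333 1.932 -1.489
vertex -4.278 2.121 -2.145
endloop
endfacet
facet normal -0.763 0.513 -0.393
outer loop
vertex -4.278 2.121 -2.145
vertex -4.168 3.302 -0.816
vertex -3.738 2.875 -2.21
endloop
endfacet
facet normal 0.580 0.811 -0.070
outer loop
vertex -3.738 2.875 -2.21
vertex -2.762 2.359 -0.095
vertex -2.333 1.932 -1.489
endloop
endfacet
facet normal 0.580 0.812 -0.070
outer loop
vertex -4.168 3.302 -0.816
vertex -2.762 2.359 -0.095
vertex -3.738 2.875 -2.21
endloop
endfacet
facet normal -0.895 0.230 0.383
outer loop
vertex -3.42 2.588 3.814
vertex -3.549 4.142 2.577
vertex -4.096 1.699 2.768
endloop
endfacet
facet normal 0.064 -0.781 0.622
outer loop
vertex -2.771 1.358 2.203
vertex -3.42 2.588 3.814
vertex -4.096 1.699 2.768
endloop
endfacet
facet normal -0.895 0.230 0.382
outer loop
vertex -4.096 1.699 2.768
vertex -3.549 4.142 2.577
vertex -4.224 3.253 1.531
endloop
endfacet
facet normal -0.441 -0.581 -0.684
outer loop
vertex -4.224 3.253 1.531
vertex -2.771 1.358 2.203
vertex -4.096 1.699 2.768
endloop
endfacet
facet normal 0.441 0.581 0.684
outer loop
vertex -3.42 2.588 3.814
vertex -2.224 3.801 2.012
vertex -3.549 4.142 2.577
endloop
endfacet
facet normal 0.064 -0.781 0.622
outer loop
vertex -2.096 2.247 3.249
vertex -3.42 2.588 3.814
vertex -2.771 1.358 2.203
endloop
endfacet
facet normal 0.441 0.581 0.684
outer loop
vertex -2.096 2.247 3.249
vertex -2.224 3.801 2.012
vertex -3.42 2.588 3.814
endloop
endfacet
facet normal -0.064 0.780 -0.622
outer loop
vertex -3.549 4.142 2.577
vertex -2.224 3.801 2.012
vertex -4.224 3.253 1.531
endloop
endfacet
facet normal -0.441 -0.581 -0.684
outer loop
vertex -2.9 2.912 0.966
vertex -2.771 1.358 2.203
vertex -4.224 3.253 1.531
endloop
endfacet
facet normal -0.064 0.781 -0.622
outer loop
vertex -4.224 3.253 1.531
vertex -2.224 3.801 2.012
vertex -2.9 2.912 0.966
endloop
endfacet
facet normal 0.895 -0.230 -0.382
outer loop
vertex -2.9 2.912 0.966
vertex -2.096 2.247 3.249
vertex -2.771 1.358 2.203
endloop
endfacet
facet normal 0.895 -0.231 -0.382
outer loop
vertex -2.224 3.801 2.012
vertex -2.096 2.247 3.249
vertex -2.9 2.912 0.966
endloop
endfacet
facet normal -0.946 0.294 -0.134
outer loop
vertex -2.601 -3.559 3.191
vertex -2.811 -4.066 3.562
vertex -2.67 -3.484 3.845
endloop
endfacet
facet normal -0.502 0.852 -0.151
outer loop
vertex -2.601 -3.559 3.191
vertex -2.67 -3.484 3.845
vertex -2.143 -3.228 3.537
endloop
endfacet
facet normal -0.027 0.740 -0.672
outer loop
vertex -2.601 -3.559 3.191
vertex -2.143 -3.228 3.537
vertex -1.958 -3.652 3.063
endloop
endfacet
facet normal -0.178 0.113 -0.977
outer loop
vertex -2.601 -3.559 3.191
vertex -1.958 -3.652 3.063
vertex -2.37 -4.17 3.078
endloop
endfacet
facet normal -0.746 -0.163 -0.645
outer loop
vertex -2.601 -3.559 3.191
vertex -2.37 -4.17 3.078
vertex -2.811 -4.066 3.562
endloop
endfacet
facet normal -0.149 0.871 0.468
outer loop
vertex -2.143 -3.228 3.537
vertex -2.67 -3.484 3.845
vertex -2.07 -3.53 4.122
endloop
endfacet
facet normal -0.867 -0.032 0.497
outer loop
vertex -2.67 -3.484 3.845
vertex -2.811 -4.066 3.562
vertex -2.482 -4.048 4.137
endloop
endfacet
facet normal -0.544 -0.771 -0.330
outer loop
vertex -2.811 -4.066 3.562
vertex -2.37 -4.17 3.078
vertex -2.297 -4.472 3.663
endloop
endfacet
facet normal 0.376 -0.324 -0.868
outer loop
vertex -2.37 -4.17 3.078
vertex -1.958 -3.652 3.063
vertex -1.77 -4.216 3.355
endloop
endfacet
facet normal 0.619 0.690 -0.376
outer loop
vertex -1.958 -3.652 3.063
vertex -2.143 -3.228 3.537
vertex -1.629 -3.634 3.638
endloop
endfacet
facet normal 0.178 -0.113 0.977
outer loop
vertex -1.839 -4.141 4.009
vertex -2.07 -3.53 4.122
vertex -2.482 -4.048 4.137
endloop
endfacet
facet normal 0.027 -0.740 0.672
outer loop
vertex -1.839 -4.141 4.009
vertex -2.482 -4.048 4.137
vertex -2.297 -4.472 3.663
endloop
endfacet
facet normal 0.502 -0.852 0.151
outer loop
vertex -1.839 -4.141 4.009
vertex -2.297 -4.472 3.663
vertex -1.77 -4.216 3.355
endloop
endfacet
facet normal 0.946 -0.294 0.134
outer loop
vertex -1.839 -4.141 4.009
vertex -1.77 -4.216 3.355
vertex -1.629 -3.634 3.638
endloop
endfacet
facet normal 0.746 0.163 0.645
outer loop
vertex -1.839 -4.141 4.009
vertex -1.629 -3.634 3.638
vertex -2.07 -3.53 4.122
endloop
endfacet
facet normal -0.376 0.324 0.868
outer loop
vertex -2.482 -4.048 4.137
vertex -2.07 -3.53 4.122
vertex -2.67 -3.484 3.845
endloop
endfacet
facet normal -0.619 -0.690 0.376
outer loop
vertex -2.297 -4.472 3.663
vertex -2.482 -4.048 4.137
vertex -2.811 -4.066 3.562
endloop
endfacet
facet normal 0.149 -0.871 -0.468
outer loop
vertex -1.77 -4.216 3.355
vertex -2.297 -4.472 3.663
vertex -2.37 -4.17 3.078
endloop
endfacet
facet normal 0.867 0.032 -0.497
outer loop
vertex -1.629 -3.634 3.638
vertex -1.77 -4.216 3.355
vertex -1.958 -3.652 3.063
endloop
endfacet
facet normal 0.544 0.771 0.330
outer loop
vertex -2.07 -3.53 4.122
vertex -1.629 -3.634 3.638
vertex -2.143 -3.228 3.537
endloop
endfacet

endsolid


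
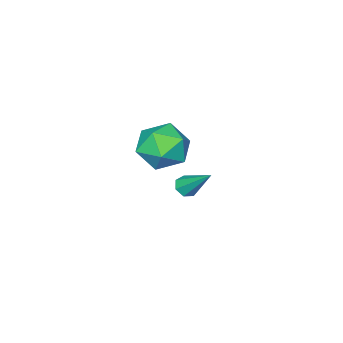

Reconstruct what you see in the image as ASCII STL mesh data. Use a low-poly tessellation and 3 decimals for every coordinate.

solid 
facet normal -0.541 0.836 0.089
outer loop
vertex 1.094 3.379 1.003
vertex 0.282 2.81 1.412
vertex 1.028 3.224 2.062
endloop
endfacet
facet normal 0.156 0.976 0.153
outer loop
vertex 1.094 3.379 1.003
vertex 1.028 3.224 2.062
vertex 1.977 3.15 1.567
endloop
endfacet
facet normal 0.480 0.757 -0.444
outer loop
vertex 1.094 3.379 1.003
vertex 1.977 3.15 1.567
vertex 1.817 2.691 0.611
endloop
endfacet
facet normal -0.016 0.482 -0.876
outer loop
vertex 1.094 3.379 1.003
vertex 1.817 2.691 0.611
vertex 0.77 2.481 0.515
endloop
endfacet
facet normal -0.647 0.531 -0.547
outer loop
vertex 1.094 3.379 1.003
vertex 0.77 2.481 0.515
vertex 0.282 2.81 1.412
endloop
endfacet
facet normal 0.409 0.589 0.697
outer loop
vertex 1.977 3.15 1.567
vertex 1.028 3.224 2.062
vertex 1.71 2.439 2.325
endloop
endfacet
facet normal -0.718 0.363 0.593
outer loop
vertex 1.028 3.224 2.062
vertex 0.282 2.81 1.412
vertex 0.663 2.229 2.229
endloop
endfacet
facet normal -0.890 -0.131 -0.436
outer loop
vertex 0.282 2.81 1.412
vertex 0.77 2.481 0.515
vertex 0.503 1.77 1.273
endloop
endfacet
facet normal 0.131 -0.211 -0.969
outer loop
vertex 0.77 2.481 0.515
vertex 1.817 2.691 0.611
vertex 1.452 1.696 0.778
endloop
endfacet
facet normal 0.934 0.234 -0.269
outer loop
vertex 1.817 2.691 0.611
vertex 1.977 3.15 1.567
vertex 2.198 2.11 1.428
endloop
endfacet
facet normal 0.016 -0.482 0.876
outer loop
vertex 1.386 1.541 1.837
vertex 1.71 2.439 2.325
vertex 0.663 2.229 2.229
endloop
endfacet
facet normal -0.480 -0.757 0.444
outer loop
vertex 1.386 1.541 1.837
vertex 0.663 2.229 2.229
vertex 0.503 1.77 1.273
endloop
endfacet
facet normal -0.156 -0.976 -0.153
outer loop
vertex 1.386 1.541 1.837
vertex 0.503 1.77 1.273
vertex 1.452 1.696 0.778
endloop
endfacet
facet normal 0.541 -0.836 -0.089
outer loop
vertex 1.386 1.541 1.837
vertex 1.452 1.696 0.778
vertex 2.198 2.11 1.428
endloop
endfacet
facet normal 0.647 -0.531 0.547
outer loop
vertex 1.386 1.541 1.837
vertex 2.198 2.11 1.428
vertex 1.71 2.439 2.325
endloop
endfacet
facet normal -0.131 0.211 0.969
outer loop
vertex 0.663 2.229 2.229
vertex 1.71 2.439 2.325
vertex 1.028 3.224 2.062
endloop
endfacet
facet normal -0.934 -0.234 0.269
outer loop
vertex 0.503 1.77 1.273
vertex 0.663 2.229 2.229
vertex 0.282 2.81 1.412
endloop
endfacet
facet normal -0.409 -0.589 -0.697
outer loop
vertex 1.452 1.696 0.778
vertex 0.503 1.77 1.273
vertex 0.77 2.481 0.515
endloop
endfacet
facet normal 0.718 -0.363 -0.593
outer loop
vertex 2.198 2.11 1.428
vertex 1.452 1.696 0.778
vertex 1.817 2.691 0.611
endloop
endfacet
facet normal 0.890 0.131 0.436
outer loop
vertex 1.71 2.439 2.325
vertex 2.198 2.11 1.428
vertex 1.977 3.15 1.567
endloop
endfacet
facet normal 0.019 -0.706 -0.708
outer loop
vertex -1.442 0.726 -3.494
vertex -1.823 0.481 -3.26
vertex -1.851 0.841 -3.62
endloop
endfacet
facet normal 0.367 0.814 -0.450
outer loop
vertex -1.442 0.726 -3.494
vertex -1.851 0.841 -3.62
vertex -1.857 1.739 -2.0
endloop
endfacet
facet normal 0.018 -0.706 -0.708
outer loop
vertex -1.851 0.841 -3.62
vertex -1.823 0.481 -3.26
vertex -2.238 0.685 -3.474
endloop
endfacet
facet normal -0.472 0.770 -0.429
outer loop
vertex -1.851 0.841 -3.62
vertex -2.238 0.685 -3.474
vertex -1.857 1.739 -2.0
endloop
endfacet
facet normal 0.018 -0.706 -0.708
outer loop
vertex -2.238 0.685 -3.474
vertex -1.823 0.481 -3.26
vertex -2.313 0.375 -3.167
endloop
endfacet
facet normal -0.959 0.280 0.048
outer loop
vertex -2.238 0.685 -3.474
vertex -2.313 0.375 -3.167
vertex -1.857 1.739 -2.0
endloop
endfacet
facet normal 0.019 -0.707 -0.707
outer loop
vertex -2.313 0.375 -3.167
vertex -1.823 0.481 -3.26
vertex -2.019 0.145 -2.929
endloop
endfacet
facet normal -0.729 -0.288 0.621
outer loop
vertex -2.313 0.375 -3.167
vertex -2.019 0.145 -2.929
vertex -1.857 1.739 -2.0
endloop
endfacet
facet normal 0.018 -0.707 -0.707
outer loop
vertex -2.019 0.145 -2.929
vertex -1.823 0.481 -3.26
vertex -1.577 0.168 -2.941
endloop
endfacet
facet normal 0.050 -0.507 0.861
outer loop
vertex -2.019 0.145 -2.929
vertex -1.577 0.168 -2.941
vertex -1.857 1.739 -2.0
endloop
endfacet
facet normal 0.020 -0.706 -0.708
outer loop
vertex -1.577 0.168 -2.941
vertex -1.823 0.481 -3.26
vertex -1.321 0.427 -3.192
endloop
endfacet
facet normal 0.784 -0.210 0.584
outer loop
vertex -1.577 0.168 -2.941
vertex -1.321 0.427 -3.192
vertex -1.857 1.739 -2.0
endloop
endfacet
facet normal 0.020 -0.707 -0.707
outer loop
vertex -1.321 0.427 -3.192
vertex -1.823 0.481 -3.26
vertex -1.442 0.726 -3.494
endloop
endfacet
facet normal 0.926 0.377 0.002
outer loop
vertex -1.321 0.427 -3.192
vertex -1.442 0.726 -3.494
vertex -1.857 1.739 -2.0
endloop
endfacet

endsolid


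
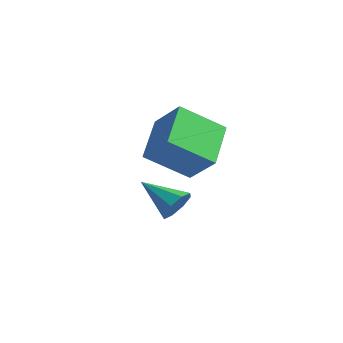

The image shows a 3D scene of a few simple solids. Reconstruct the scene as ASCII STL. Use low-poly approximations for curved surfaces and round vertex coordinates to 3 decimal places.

solid 
facet normal -0.463 0.749 0.474
outer loop
vertex -0.092 3.552 3.43
vertex 1.079 3.595 4.505
vertex 0.891 4.87 2.308
endloop
endfacet
facet normal -0.736 -0.027 -0.676
outer loop
vertex 1.821 3.365 1.355
vertex -0.092 3.552 3.43
vertex 0.891 4.87 2.308
endloop
endfacet
facet normal -0.463 0.749 0.474
outer loop
vertex 0.891 4.87 2.308
vertex 1.079 3.595 4.505
vertex 2.061 4.913 3.383
endloop
endfacet
facet normal 0.494 0.662 -0.564
outer loop
vertex 2.061 4.913 3.383
vertex 1.821 3.365 1.355
vertex 0.891 4.87 2.308
endloop
endfacet
facet normal -0.493 -0.662 0.564
outer loop
vertex -0.092 3.552 3.43
vertex 2.009 2.09 3.552
vertex 1.079 3.595 4.505
endloop
endfacet
facet normal -0.736 -0.027 -0.676
outer loop
vertex 0.839 2.047 2.477
vertex -0.092 3.552 3.43
vertex 1.821 3.365 1.355
endloop
endfacet
facet normal -0.494 -0.662 0.564
outer loop
vertex 0.839 2.047 2.477
vertex 2.009 2.09 3.552
vertex -0.092 3.552 3.43
endloop
endfacet
facet normal 0.736 0.027 0.676
outer loop
vertex 1.079 3.595 4.505
vertex 2.009 2.09 3.552
vertex 2.061 4.913 3.383
endloop
endfacet
facet normal 0.493 0.662 -0.564
outer loop
vertex 2.992 3.408 2.43
vertex 1.821 3.365 1.355
vertex 2.061 4.913 3.383
endloop
endfacet
facet normal 0.736 0.027 0.676
outer loop
vertex 2.061 4.913 3.383
vertex 2.009 2.09 3.552
vertex 2.992 3.408 2.43
endloop
endfacet
facet normal 0.463 -0.749 -0.474
outer loop
vertex 2.992 3.408 2.43
vertex 0.839 2.047 2.477
vertex 1.821 3.365 1.355
endloop
endfacet
facet normal 0.463 -0.749 -0.474
outer loop
vertex 2.009 2.09 3.552
vertex 0.839 2.047 2.477
vertex 2.992 3.408 2.43
endloop
endfacet
facet normal 0.861 0.188 -0.472
outer loop
vertex 0.946 3.856 -0.05
vertex 0.564 3.995 -0.692
vertex 0.795 4.415 -0.103
endloop
endfacet
facet normal 0.084 0.116 0.990
outer loop
vertex 0.946 3.856 -0.05
vertex 0.795 4.415 -0.103
vertex -0.944 3.665 0.132
endloop
endfacet
facet normal 0.862 0.188 -0.472
outer loop
vertex 0.795 4.415 -0.103
vertex 0.564 3.995 -0.692
vertex 0.509 4.728 -0.501
endloop
endfacet
facet normal -0.205 0.692 0.692
outer loop
vertex 0.795 4.415 -0.103
vertex 0.509 4.728 -0.501
vertex -0.944 3.665 0.132
endloop
endfacet
facet normal 0.861 0.188 -0.472
outer loop
vertex 0.509 4.728 -0.501
vertex 0.564 3.995 -0.692
vertex 0.255 4.611 -1.011
endloop
endfacet
facet normal -0.562 0.822 0.091
outer loop
vertex 0.509 4.728 -0.501
vertex 0.255 4.611 -1.011
vertex -0.944 3.665 0.132
endloop
endfacet
facet normal 0.862 0.188 -0.471
outer loop
vertex 0.255 4.611 -1.011
vertex 0.564 3.995 -0.692
vertex 0.182 4.134 -1.335
endloop
endfacet
facet normal -0.777 0.431 -0.459
outer loop
vertex 0.255 4.611 -1.011
vertex 0.182 4.134 -1.335
vertex -0.944 3.665 0.132
endloop
endfacet
facet normal 0.862 0.188 -0.471
outer loop
vertex 0.182 4.134 -1.335
vertex 0.564 3.995 -0.692
vertex 0.333 3.574 -1.282
endloop
endfacet
facet normal -0.726 -0.256 -0.639
outer loop
vertex 0.182 4.134 -1.335
vertex 0.333 3.574 -1.282
vertex -0.944 3.665 0.132
endloop
endfacet
facet normal 0.862 0.188 -0.471
outer loop
vertex 0.333 3.574 -1.282
vertex 0.564 3.995 -0.692
vertex 0.619 3.261 -0.884
endloop
endfacet
facet normal -0.437 -0.833 -0.341
outer loop
vertex 0.333 3.574 -1.282
vertex 0.619 3.261 -0.884
vertex -0.944 3.665 0.132
endloop
endfacet
facet normal 0.861 0.188 -0.472
outer loop
vertex 0.619 3.261 -0.884
vertex 0.564 3.995 -0.692
vertex 0.873 3.378 -0.374
endloop
endfacet
facet normal -0.079 -0.962 0.260
outer loop
vertex 0.619 3.261 -0.884
vertex 0.873 3.378 -0.374
vertex -0.944 3.665 0.132
endloop
endfacet
facet normal 0.861 0.188 -0.472
outer loop
vertex 0.873 3.378 -0.374
vertex 0.564 3.995 -0.692
vertex 0.946 3.856 -0.05
endloop
endfacet
facet normal 0.136 -0.570 0.810
outer loop
vertex 0.873 3.378 -0.374
vertex 0.946 3.856 -0.05
vertex -0.944 3.665 0.132
endloop
endfacet

endsolid


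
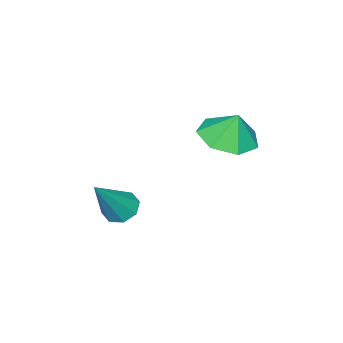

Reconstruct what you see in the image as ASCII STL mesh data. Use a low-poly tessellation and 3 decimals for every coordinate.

solid 
facet normal -0.604 0.032 -0.797
outer loop
vertex 1.049 -2.205 -1.474
vertex 0.679 -2.611 -1.21
vertex 0.718 -2.003 -1.215
endloop
endfacet
facet normal 0.525 0.851 0.006
outer loop
vertex 1.049 -2.205 -1.474
vertex 0.718 -2.003 -1.215
vertex 1.781 -2.669 0.25
endloop
endfacet
facet normal -0.602 0.032 -0.797
outer loop
vertex 0.718 -2.003 -1.215
vertex 0.679 -2.611 -1.21
vertex 0.363 -2.157 -0.953
endloop
endfacet
facet normal -0.057 0.893 0.447
outer loop
vertex 0.718 -2.003 -1.215
vertex 0.363 -2.157 -0.953
vertex 1.781 -2.669 0.25
endloop
endfacet
facet normal -0.602 0.033 -0.798
outer loop
vertex 0.363 -2.157 -0.953
vertex 0.679 -2.611 -1.21
vertex 0.193 -2.577 -0.842
endloop
endfacet
facet normal -0.502 0.405 0.764
outer loop
vertex 0.363 -2.157 -0.953
vertex 0.193 -2.577 -0.842
vertex 1.781 -2.669 0.25
endloop
endfacet
facet normal -0.602 0.029 -0.798
outer loop
vertex 0.193 -2.577 -0.842
vertex 0.679 -2.611 -1.21
vertex 0.308 -3.017 -0.945
endloop
endfacet
facet normal -0.549 -0.324 0.771
outer loop
vertex 0.193 -2.577 -0.842
vertex 0.308 -3.017 -0.945
vertex 1.781 -2.669 0.25
endloop
endfacet
facet normal -0.603 0.031 -0.797
outer loop
vertex 0.308 -3.017 -0.945
vertex 0.679 -2.611 -1.21
vertex 0.64 -3.22 -1.204
endloop
endfacet
facet normal -0.170 -0.870 0.463
outer loop
vertex 0.308 -3.017 -0.945
vertex 0.64 -3.22 -1.204
vertex 1.781 -2.669 0.25
endloop
endfacet
facet normal -0.603 0.031 -0.797
outer loop
vertex 0.64 -3.22 -1.204
vertex 0.679 -2.611 -1.21
vertex 0.994 -3.066 -1.466
endloop
endfacet
facet normal 0.412 -0.911 0.022
outer loop
vertex 0.64 -3.22 -1.204
vertex 0.994 -3.066 -1.466
vertex 1.781 -2.669 0.25
endloop
endfacet
facet normal -0.603 0.031 -0.797
outer loop
vertex 0.994 -3.066 -1.466
vertex 0.679 -2.611 -1.21
vertex 1.164 -2.646 -1.578
endloop
endfacet
facet normal 0.856 -0.425 -0.294
outer loop
vertex 0.994 -3.066 -1.466
vertex 1.164 -2.646 -1.578
vertex 1.781 -2.669 0.25
endloop
endfacet
facet normal -0.603 0.031 -0.797
outer loop
vertex 1.164 -2.646 -1.578
vertex 0.679 -2.611 -1.21
vertex 1.049 -2.205 -1.474
endloop
endfacet
facet normal 0.903 0.306 -0.301
outer loop
vertex 1.164 -2.646 -1.578
vertex 1.049 -2.205 -1.474
vertex 1.781 -2.669 0.25
endloop
endfacet
facet normal 0.048 -0.315 -0.948
outer loop
vertex -1.168 -0.789 1.087
vertex -2.135 -0.862 1.062
vertex -1.58 -0.099 0.837
endloop
endfacet
facet normal 0.632 0.568 0.526
outer loop
vertex -1.168 -0.789 1.087
vertex -1.58 -0.099 0.837
vertex -2.185 -0.538 2.038
endloop
endfacet
facet normal 0.049 -0.315 -0.948
outer loop
vertex -1.58 -0.099 0.837
vertex -2.135 -0.862 1.062
vertex -2.41 0.017 0.756
endloop
endfacet
facet normal 0.091 0.920 0.382
outer loop
vertex -1.58 -0.099 0.837
vertex -2.41 0.017 0.756
vertex -2.185 -0.538 2.038
endloop
endfacet
facet normal 0.048 -0.315 -0.948
outer loop
vertex -2.41 0.017 0.756
vertex -2.135 -0.862 1.062
vertex -3.033 -0.529 0.906
endloop
endfacet
facet normal -0.542 0.732 0.412
outer loop
vertex -2.41 0.017 0.756
vertex -3.033 -0.529 0.906
vertex -2.185 -0.538 2.038
endloop
endfacet
facet normal 0.048 -0.314 -0.948
outer loop
vertex -3.033 -0.529 0.906
vertex -2.135 -0.862 1.062
vertex -2.98 -1.326 1.173
endloop
endfacet
facet normal -0.791 0.146 0.594
outer loop
vertex -3.033 -0.529 0.906
vertex -2.98 -1.326 1.173
vertex -2.185 -0.538 2.038
endloop
endfacet
facet normal 0.048 -0.314 -0.948
outer loop
vertex -2.98 -1.326 1.173
vertex -2.135 -0.862 1.062
vertex -2.291 -1.773 1.356
endloop
endfacet
facet normal -0.467 -0.396 0.790
outer loop
vertex -2.98 -1.326 1.173
vertex -2.291 -1.773 1.356
vertex -2.185 -0.538 2.038
endloop
endfacet
facet normal 0.048 -0.314 -0.948
outer loop
vertex -2.291 -1.773 1.356
vertex -2.135 -0.862 1.062
vertex -1.485 -1.534 1.318
endloop
endfacet
facet normal 0.185 -0.487 0.854
outer loop
vertex -2.291 -1.773 1.356
vertex -1.485 -1.534 1.318
vertex -2.185 -0.538 2.038
endloop
endfacet
facet normal 0.048 -0.314 -0.948
outer loop
vertex -1.485 -1.534 1.318
vertex -2.135 -0.862 1.062
vertex -1.168 -0.789 1.087
endloop
endfacet
facet normal 0.674 -0.059 0.736
outer loop
vertex -1.485 -1.534 1.318
vertex -1.168 -0.789 1.087
vertex -2.185 -0.538 2.038
endloop
endfacet

endsolid


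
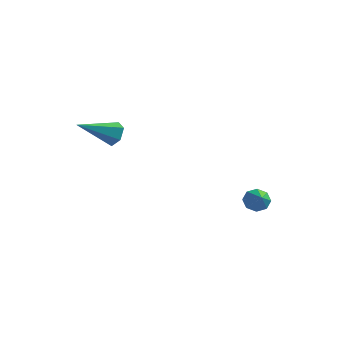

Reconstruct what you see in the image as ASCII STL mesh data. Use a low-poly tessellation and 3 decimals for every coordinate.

solid 
facet normal 0.519 0.741 -0.426
outer loop
vertex -2.503 -1.791 1.222
vertex -2.999 -1.725 0.732
vertex -3.041 -1.355 1.325
endloop
endfacet
facet normal 0.208 0.026 0.978
outer loop
vertex -2.503 -1.791 1.222
vertex -3.041 -1.355 1.325
vertex -4.041 -3.215 1.588
endloop
endfacet
facet normal 0.519 0.741 -0.426
outer loop
vertex -3.041 -1.355 1.325
vertex -2.999 -1.725 0.732
vertex -3.537 -1.289 0.836
endloop
endfacet
facet normal -0.607 0.422 0.673
outer loop
vertex -3.041 -1.355 1.325
vertex -3.537 -1.289 0.836
vertex -4.041 -3.215 1.588
endloop
endfacet
facet normal 0.519 0.742 -0.425
outer loop
vertex -3.537 -1.289 0.836
vertex -2.999 -1.725 0.732
vertex -3.494 -1.659 0.243
endloop
endfacet
facet normal -0.966 0.181 -0.183
outer loop
vertex -3.537 -1.289 0.836
vertex -3.494 -1.659 0.243
vertex -4.041 -3.215 1.588
endloop
endfacet
facet normal 0.519 0.742 -0.425
outer loop
vertex -3.494 -1.659 0.243
vertex -2.999 -1.725 0.732
vertex -2.956 -2.094 0.14
endloop
endfacet
facet normal -0.508 -0.454 -0.732
outer loop
vertex -3.494 -1.659 0.243
vertex -2.956 -2.094 0.14
vertex -4.041 -3.215 1.588
endloop
endfacet
facet normal 0.518 0.742 -0.425
outer loop
vertex -2.956 -2.094 0.14
vertex -2.999 -1.725 0.732
vertex -2.46 -2.16 0.629
endloop
endfacet
facet normal 0.308 -0.850 -0.427
outer loop
vertex -2.956 -2.094 0.14
vertex -2.46 -2.16 0.629
vertex -4.041 -3.215 1.588
endloop
endfacet
facet normal 0.518 0.743 -0.424
outer loop
vertex -2.46 -2.16 0.629
vertex -2.999 -1.725 0.732
vertex -2.503 -1.791 1.222
endloop
endfacet
facet normal 0.667 -0.610 0.428
outer loop
vertex -2.46 -2.16 0.629
vertex -2.503 -1.791 1.222
vertex -4.041 -3.215 1.588
endloop
endfacet
facet normal -0.569 0.647 -0.507
outer loop
vertex 3.232 1.244 -3.146
vertex 2.719 0.853 -3.069
vertex 2.977 1.345 -2.731
endloop
endfacet
facet normal 0.840 0.320 0.438
outer loop
vertex 3.232 1.244 -3.146
vertex 2.977 1.345 -2.731
vertex 3.321 0.167 -2.531
endloop
endfacet
facet normal -0.569 0.647 -0.507
outer loop
vertex 2.977 1.345 -2.731
vertex 2.719 0.853 -3.069
vertex 2.571 1.158 -2.514
endloop
endfacet
facet normal 0.361 0.257 0.896
outer loop
vertex 2.977 1.345 -2.731
vertex 2.571 1.158 -2.514
vertex 3.321 0.167 -2.531
endloop
endfacet
facet normal -0.569 0.647 -0.507
outer loop
vertex 2.571 1.158 -2.514
vertex 2.719 0.853 -3.069
vertex 2.251 0.792 -2.622
endloop
endfacet
facet normal -0.166 -0.143 0.976
outer loop
vertex 2.571 1.158 -2.514
vertex 2.251 0.792 -2.622
vertex 3.321 0.167 -2.531
endloop
endfacet
facet normal -0.569 0.648 -0.507
outer loop
vertex 2.251 0.792 -2.622
vertex 2.719 0.853 -3.069
vertex 2.205 0.463 -2.991
endloop
endfacet
facet normal -0.431 -0.646 0.630
outer loop
vertex 2.251 0.792 -2.622
vertex 2.205 0.463 -2.991
vertex 3.321 0.167 -2.531
endloop
endfacet
facet normal -0.569 0.648 -0.506
outer loop
vertex 2.205 0.463 -2.991
vertex 2.719 0.853 -3.069
vertex 2.46 0.362 -3.407
endloop
endfacet
facet normal -0.279 -0.958 0.061
outer loop
vertex 2.205 0.463 -2.991
vertex 2.46 0.362 -3.407
vertex 3.321 0.167 -2.531
endloop
endfacet
facet normal -0.568 0.648 -0.507
outer loop
vertex 2.46 0.362 -3.407
vertex 2.719 0.853 -3.069
vertex 2.867 0.549 -3.624
endloop
endfacet
facet normal 0.200 -0.896 -0.396
outer loop
vertex 2.46 0.362 -3.407
vertex 2.867 0.549 -3.624
vertex 3.321 0.167 -2.531
endloop
endfacet
facet normal -0.568 0.648 -0.507
outer loop
vertex 2.867 0.549 -3.624
vertex 2.719 0.853 -3.069
vertex 3.187 0.914 -3.516
endloop
endfacet
facet normal 0.727 -0.496 -0.475
outer loop
vertex 2.867 0.549 -3.624
vertex 3.187 0.914 -3.516
vertex 3.321 0.167 -2.531
endloop
endfacet
facet normal -0.569 0.647 -0.508
outer loop
vertex 3.187 0.914 -3.516
vertex 2.719 0.853 -3.069
vertex 3.232 1.244 -3.146
endloop
endfacet
facet normal 0.992 0.009 -0.128
outer loop
vertex 3.187 0.914 -3.516
vertex 3.232 1.244 -3.146
vertex 3.321 0.167 -2.531
endloop
endfacet

endsolid


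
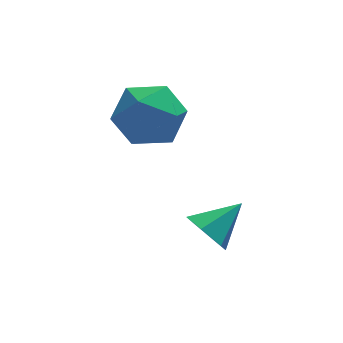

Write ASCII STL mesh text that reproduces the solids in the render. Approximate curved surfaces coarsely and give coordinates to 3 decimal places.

solid 
facet normal -0.724 -0.571 0.388
outer loop
vertex -3.972 3.392 1.275
vertex -3.241 2.372 1.138
vertex -3.196 3.042 2.207
endloop
endfacet
facet normal -0.749 0.090 0.657
outer loop
vertex -3.972 3.392 1.275
vertex -3.196 3.042 2.207
vertex -3.313 4.262 1.907
endloop
endfacet
facet normal -0.830 0.546 0.115
outer loop
vertex -3.972 3.392 1.275
vertex -3.313 4.262 1.907
vertex -3.43 4.347 0.654
endloop
endfacet
facet normal -0.855 0.167 -0.490
outer loop
vertex -3.972 3.392 1.275
vertex -3.43 4.347 0.654
vertex -3.385 3.179 0.179
endloop
endfacet
facet normal -0.790 -0.523 -0.321
outer loop
vertex -3.972 3.392 1.275
vertex -3.385 3.179 0.179
vertex -3.241 2.372 1.138
endloop
endfacet
facet normal -0.120 0.226 0.967
outer loop
vertex -3.313 4.262 1.907
vertex -3.196 3.042 2.207
vertex -2.175 3.781 2.161
endloop
endfacet
facet normal -0.079 -0.843 0.532
outer loop
vertex -3.196 3.042 2.207
vertex -3.241 2.372 1.138
vertex -2.13 2.613 1.686
endloop
endfacet
facet normal -0.186 -0.765 -0.616
outer loop
vertex -3.241 2.372 1.138
vertex -3.385 3.179 0.179
vertex -2.247 2.698 0.433
endloop
endfacet
facet normal -0.294 0.350 -0.889
outer loop
vertex -3.385 3.179 0.179
vertex -3.43 4.347 0.654
vertex -2.364 3.918 0.133
endloop
endfacet
facet normal -0.253 0.963 0.089
outer loop
vertex -3.43 4.347 0.654
vertex -3.313 4.262 1.907
vertex -2.319 4.588 1.202
endloop
endfacet
facet normal 0.855 -0.167 0.490
outer loop
vertex -1.588 3.568 1.065
vertex -2.175 3.781 2.161
vertex -2.13 2.613 1.686
endloop
endfacet
facet normal 0.830 -0.546 -0.115
outer loop
vertex -1.588 3.568 1.065
vertex -2.13 2.613 1.686
vertex -2.247 2.698 0.433
endloop
endfacet
facet normal 0.749 -0.090 -0.657
outer loop
vertex -1.588 3.568 1.065
vertex -2.247 2.698 0.433
vertex -2.364 3.918 0.133
endloop
endfacet
facet normal 0.724 0.571 -0.388
outer loop
vertex -1.588 3.568 1.065
vertex -2.364 3.918 0.133
vertex -2.319 4.588 1.202
endloop
endfacet
facet normal 0.790 0.523 0.321
outer loop
vertex -1.588 3.568 1.065
vertex -2.319 4.588 1.202
vertex -2.175 3.781 2.161
endloop
endfacet
facet normal 0.294 -0.350 0.889
outer loop
vertex -2.13 2.613 1.686
vertex -2.175 3.781 2.161
vertex -3.196 3.042 2.207
endloop
endfacet
facet normal 0.253 -0.963 -0.089
outer loop
vertex -2.247 2.698 0.433
vertex -2.13 2.613 1.686
vertex -3.241 2.372 1.138
endloop
endfacet
facet normal 0.120 -0.226 -0.967
outer loop
vertex -2.364 3.918 0.133
vertex -2.247 2.698 0.433
vertex -3.385 3.179 0.179
endloop
endfacet
facet normal 0.079 0.843 -0.532
outer loop
vertex -2.319 4.588 1.202
vertex -2.364 3.918 0.133
vertex -3.43 4.347 0.654
endloop
endfacet
facet normal 0.186 0.765 0.616
outer loop
vertex -2.175 3.781 2.161
vertex -2.319 4.588 1.202
vertex -3.313 4.262 1.907
endloop
endfacet
facet normal -0.798 -0.307 -0.519
outer loop
vertex -1.503 0.884 -2.671
vertex -1.764 0.441 -2.007
vertex -2.009 1.239 -2.103
endloop
endfacet
facet normal 0.361 0.901 -0.242
outer loop
vertex -1.503 0.884 -2.671
vertex -2.009 1.239 -2.103
vertex -0.576 0.899 -1.233
endloop
endfacet
facet normal -0.798 -0.307 -0.519
outer loop
vertex -2.009 1.239 -2.103
vertex -1.764 0.441 -2.007
vertex -2.271 0.796 -1.438
endloop
endfacet
facet normal -0.114 0.847 0.519
outer loop
vertex -2.009 1.239 -2.103
vertex -2.271 0.796 -1.438
vertex -0.576 0.899 -1.233
endloop
endfacet
facet normal -0.798 -0.307 -0.519
outer loop
vertex -2.271 0.796 -1.438
vertex -1.764 0.441 -2.007
vertex -2.026 -0.002 -1.342
endloop
endfacet
facet normal -0.125 0.081 0.989
outer loop
vertex -2.271 0.796 -1.438
vertex -2.026 -0.002 -1.342
vertex -0.576 0.899 -1.233
endloop
endfacet
facet normal -0.798 -0.307 -0.519
outer loop
vertex -2.026 -0.002 -1.342
vertex -1.764 0.441 -2.007
vertex -1.519 -0.357 -1.911
endloop
endfacet
facet normal 0.340 -0.631 0.697
outer loop
vertex -2.026 -0.002 -1.342
vertex -1.519 -0.357 -1.911
vertex -0.576 0.899 -1.233
endloop
endfacet
facet normal -0.798 -0.307 -0.519
outer loop
vertex -1.519 -0.357 -1.911
vertex -1.764 0.441 -2.007
vertex -1.258 0.086 -2.575
endloop
endfacet
facet normal 0.814 -0.577 -0.065
outer loop
vertex -1.519 -0.357 -1.911
vertex -1.258 0.086 -2.575
vertex -0.576 0.899 -1.233
endloop
endfacet
facet normal -0.798 -0.307 -0.519
outer loop
vertex -1.258 0.086 -2.575
vertex -1.764 0.441 -2.007
vertex -1.503 0.884 -2.671
endloop
endfacet
facet normal 0.824 0.189 -0.533
outer loop
vertex -1.258 0.086 -2.575
vertex -1.503 0.884 -2.671
vertex -0.576 0.899 -1.233
endloop
endfacet

endsolid


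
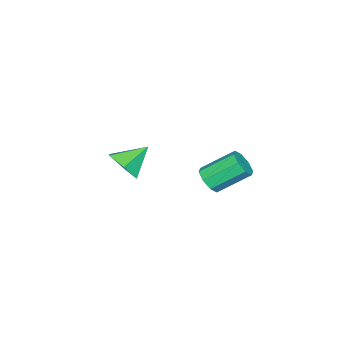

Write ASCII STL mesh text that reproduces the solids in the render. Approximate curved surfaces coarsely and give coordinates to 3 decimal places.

solid 
facet normal 0.455 -0.673 -0.584
outer loop
vertex 4.251 2.179 -2.27
vertex 3.623 2.104 -2.673
vertex 4.228 2.546 -2.711
endloop
endfacet
facet normal 0.890 0.373 0.264
outer loop
vertex 4.251 2.179 -2.27
vertex 4.228 2.546 -2.711
vertex 3.405 3.431 -1.185
endloop
endfacet
facet normal 0.890 0.373 0.264
outer loop
vertex 3.405 3.431 -1.185
vertex 4.228 2.546 -2.711
vertex 3.382 3.798 -1.626
endloop
endfacet
facet normal -0.454 0.673 0.584
outer loop
vertex 3.405 3.431 -1.185
vertex 3.382 3.798 -1.626
vertex 2.777 3.356 -1.587
endloop
endfacet
facet normal 0.454 -0.672 -0.585
outer loop
vertex 4.228 2.546 -2.711
vertex 3.623 2.104 -2.673
vertex 3.85 2.654 -3.129
endloop
endfacet
facet normal 0.600 0.716 -0.358
outer loop
vertex 4.228 2.546 -2.711
vertex 3.85 2.654 -3.129
vertex 3.382 3.798 -1.626
endloop
endfacet
facet normal 0.600 0.716 -0.358
outer loop
vertex 3.382 3.798 -1.626
vertex 3.85 2.654 -3.129
vertex 3.004 3.906 -2.044
endloop
endfacet
facet normal -0.454 0.673 0.584
outer loop
vertex 3.382 3.798 -1.626
vertex 3.004 3.906 -2.044
vertex 2.777 3.356 -1.587
endloop
endfacet
facet normal 0.455 -0.672 -0.584
outer loop
vertex 3.85 2.654 -3.129
vertex 3.623 2.104 -2.673
vertex 3.339 2.44 -3.281
endloop
endfacet
facet normal -0.039 0.639 -0.768
outer loop
vertex 3.85 2.654 -3.129
vertex 3.339 2.44 -3.281
vertex 3.004 3.906 -2.044
endloop
endfacet
facet normal -0.042 0.639 -0.768
outer loop
vertex 3.004 3.906 -2.044
vertex 3.339 2.44 -3.281
vertex 2.494 3.691 -2.195
endloop
endfacet
facet normal -0.456 0.673 0.583
outer loop
vertex 3.004 3.906 -2.044
vertex 2.494 3.691 -2.195
vertex 2.777 3.356 -1.587
endloop
endfacet
facet normal 0.454 -0.673 -0.584
outer loop
vertex 3.339 2.44 -3.281
vertex 3.623 2.104 -2.673
vertex 2.995 2.029 -3.075
endloop
endfacet
facet normal -0.659 0.187 -0.728
outer loop
vertex 3.339 2.44 -3.281
vertex 2.995 2.029 -3.075
vertex 2.494 3.691 -2.195
endloop
endfacet
facet normal -0.657 0.188 -0.730
outer loop
vertex 2.494 3.691 -2.195
vertex 2.995 2.029 -3.075
vertex 2.149 3.281 -1.99
endloop
endfacet
facet normal -0.454 0.674 0.583
outer loop
vertex 2.494 3.691 -2.195
vertex 2.149 3.281 -1.99
vertex 2.777 3.356 -1.587
endloop
endfacet
facet normal 0.454 -0.673 -0.584
outer loop
vertex 2.995 2.029 -3.075
vertex 3.623 2.104 -2.673
vertex 3.018 1.662 -2.634
endloop
endfacet
facet normal -0.890 -0.373 -0.264
outer loop
vertex 2.995 2.029 -3.075
vertex 3.018 1.662 -2.634
vertex 2.149 3.281 -1.99
endloop
endfacet
facet normal -0.890 -0.373 -0.264
outer loop
vertex 2.149 3.281 -1.99
vertex 3.018 1.662 -2.634
vertex 2.172 2.914 -1.549
endloop
endfacet
facet normal -0.455 0.673 0.584
outer loop
vertex 2.149 3.281 -1.99
vertex 2.172 2.914 -1.549
vertex 2.777 3.356 -1.587
endloop
endfacet
facet normal 0.454 -0.673 -0.584
outer loop
vertex 3.018 1.662 -2.634
vertex 3.623 2.104 -2.673
vertex 3.396 1.554 -2.216
endloop
endfacet
facet normal -0.600 -0.716 0.358
outer loop
vertex 3.018 1.662 -2.634
vertex 3.396 1.554 -2.216
vertex 2.172 2.914 -1.549
endloop
endfacet
facet normal -0.600 -0.716 0.358
outer loop
vertex 2.172 2.914 -1.549
vertex 3.396 1.554 -2.216
vertex 2.55 2.806 -1.131
endloop
endfacet
facet normal -0.454 0.672 0.585
outer loop
vertex 2.172 2.914 -1.549
vertex 2.55 2.806 -1.131
vertex 2.777 3.356 -1.587
endloop
endfacet
facet normal 0.456 -0.673 -0.583
outer loop
vertex 3.396 1.554 -2.216
vertex 3.623 2.104 -2.673
vertex 3.906 1.769 -2.065
endloop
endfacet
facet normal 0.041 -0.638 0.769
outer loop
vertex 3.396 1.554 -2.216
vertex 3.906 1.769 -2.065
vertex 2.55 2.806 -1.131
endloop
endfacet
facet normal 0.040 -0.640 0.768
outer loop
vertex 2.55 2.806 -1.131
vertex 3.906 1.769 -2.065
vertex 3.061 3.02 -0.979
endloop
endfacet
facet normal -0.455 0.672 0.584
outer loop
vertex 2.55 2.806 -1.131
vertex 3.061 3.02 -0.979
vertex 2.777 3.356 -1.587
endloop
endfacet
facet normal 0.454 -0.674 -0.583
outer loop
vertex 3.906 1.769 -2.065
vertex 3.623 2.104 -2.673
vertex 4.251 2.179 -2.27
endloop
endfacet
facet normal 0.658 -0.189 0.729
outer loop
vertex 3.906 1.769 -2.065
vertex 4.251 2.179 -2.27
vertex 3.061 3.02 -0.979
endloop
endfacet
facet normal 0.659 -0.186 0.729
outer loop
vertex 3.061 3.02 -0.979
vertex 4.251 2.179 -2.27
vertex 3.405 3.431 -1.185
endloop
endfacet
facet normal -0.454 0.673 0.584
outer loop
vertex 3.061 3.02 -0.979
vertex 3.405 3.431 -1.185
vertex 2.777 3.356 -1.587
endloop
endfacet
facet normal 0.695 -0.422 -0.582
outer loop
vertex 3.631 -3.049 -2.902
vertex 3.21 -2.603 -3.729
vertex 3.947 -2.116 -3.201
endloop
endfacet
facet normal 0.223 0.228 0.948
outer loop
vertex 3.631 -3.049 -2.902
vertex 3.947 -2.116 -3.201
vertex 2.11 -1.937 -2.811
endloop
endfacet
facet normal 0.695 -0.422 -0.582
outer loop
vertex 3.947 -2.116 -3.201
vertex 3.21 -2.603 -3.729
vertex 3.526 -1.67 -4.028
endloop
endfacet
facet normal 0.172 0.901 0.398
outer loop
vertex 3.947 -2.116 -3.201
vertex 3.526 -1.67 -4.028
vertex 2.11 -1.937 -2.811
endloop
endfacet
facet normal 0.696 -0.422 -0.581
outer loop
vertex 3.526 -1.67 -4.028
vertex 3.21 -2.603 -3.729
vertex 2.789 -2.157 -4.557
endloop
endfacet
facet normal -0.393 0.881 -0.264
outer loop
vertex 3.526 -1.67 -4.028
vertex 2.789 -2.157 -4.557
vertex 2.11 -1.937 -2.811
endloop
endfacet
facet normal 0.696 -0.422 -0.581
outer loop
vertex 2.789 -2.157 -4.557
vertex 3.21 -2.603 -3.729
vertex 2.472 -3.091 -4.258
endloop
endfacet
facet normal -0.907 0.187 -0.376
outer loop
vertex 2.789 -2.157 -4.557
vertex 2.472 -3.091 -4.258
vertex 2.11 -1.937 -2.811
endloop
endfacet
facet normal 0.696 -0.422 -0.581
outer loop
vertex 2.472 -3.091 -4.258
vertex 3.21 -2.603 -3.729
vertex 2.893 -3.537 -3.43
endloop
endfacet
facet normal -0.856 -0.486 0.174
outer loop
vertex 2.472 -3.091 -4.258
vertex 2.893 -3.537 -3.43
vertex 2.11 -1.937 -2.811
endloop
endfacet
facet normal 0.695 -0.422 -0.582
outer loop
vertex 2.893 -3.537 -3.43
vertex 3.21 -2.603 -3.729
vertex 3.631 -3.049 -2.902
endloop
endfacet
facet normal -0.290 -0.466 0.836
outer loop
vertex 2.893 -3.537 -3.43
vertex 3.631 -3.049 -2.902
vertex 2.11 -1.937 -2.811
endloop
endfacet

endsolid
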